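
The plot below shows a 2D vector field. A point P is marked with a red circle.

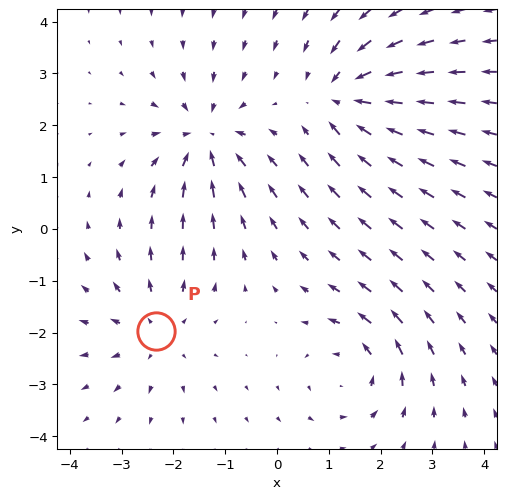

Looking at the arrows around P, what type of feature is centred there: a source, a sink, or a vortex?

At P (-2.3, -2.0) the arrows spread outward. Divergence about +4, curl ≈0 — positive divergence with near-zero curl is a source.

source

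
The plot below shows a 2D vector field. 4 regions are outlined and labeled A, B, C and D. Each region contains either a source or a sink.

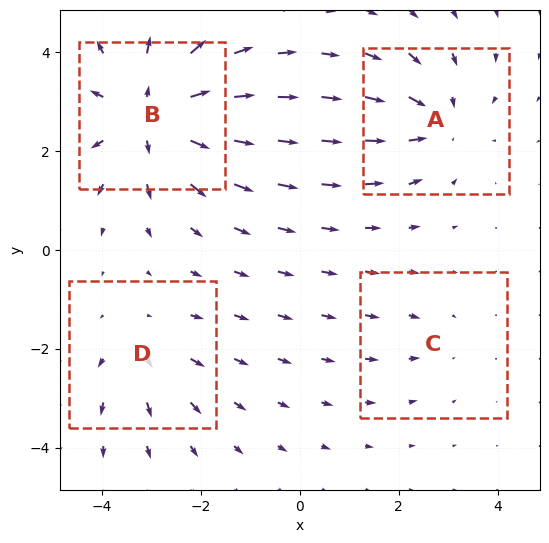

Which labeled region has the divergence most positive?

B

Divergence at each region's feature centre — A: about -4, B: about +6, C: about -2, D: about +3. Region B is most positive.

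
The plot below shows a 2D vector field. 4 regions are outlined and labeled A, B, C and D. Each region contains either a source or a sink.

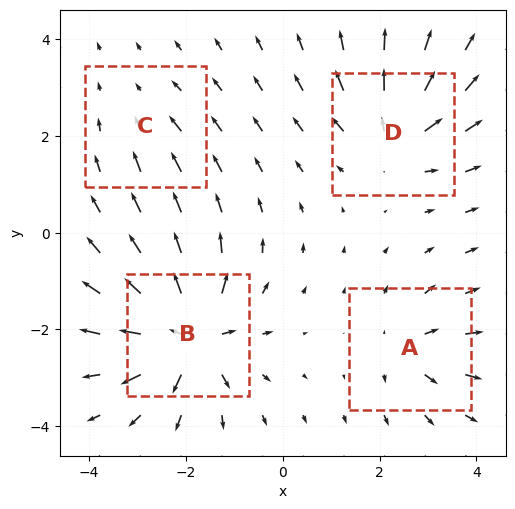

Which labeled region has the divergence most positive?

B

Divergence at each region's feature centre — A: about +4, B: about +9, C: about -2, D: about +6. Region B is most positive.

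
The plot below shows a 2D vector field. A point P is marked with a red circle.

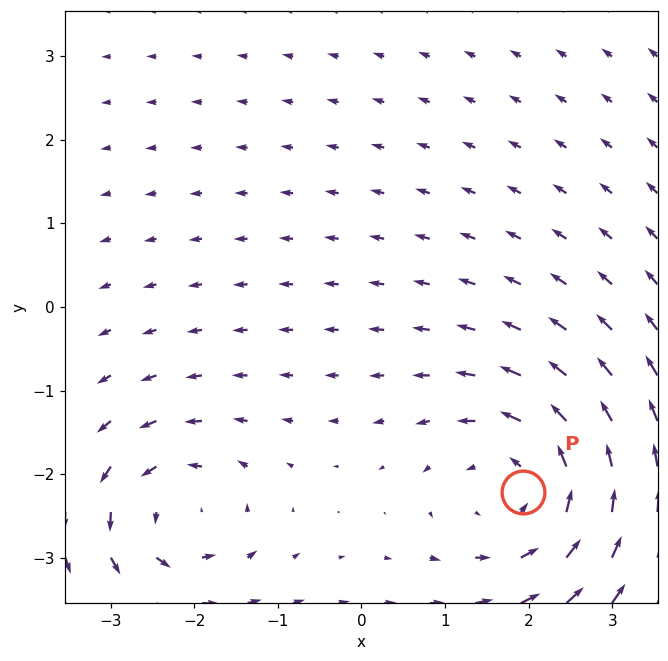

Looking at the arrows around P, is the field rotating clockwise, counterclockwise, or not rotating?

Near P at (1.9, -2.2) the arrows circulate counterclockwise. The curl (z-component) there is about +4; positive curl means counterclockwise rotation.

counterclockwise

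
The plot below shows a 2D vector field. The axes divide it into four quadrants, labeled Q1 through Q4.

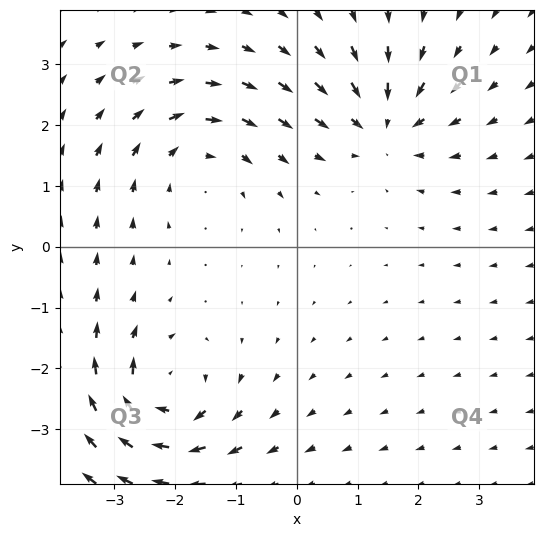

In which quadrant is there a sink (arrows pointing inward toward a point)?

Q1

The sink sits at approximately (1.4, 2.0), which lies in quadrant Q1. The divergence there is about -3, negative as expected for a sink.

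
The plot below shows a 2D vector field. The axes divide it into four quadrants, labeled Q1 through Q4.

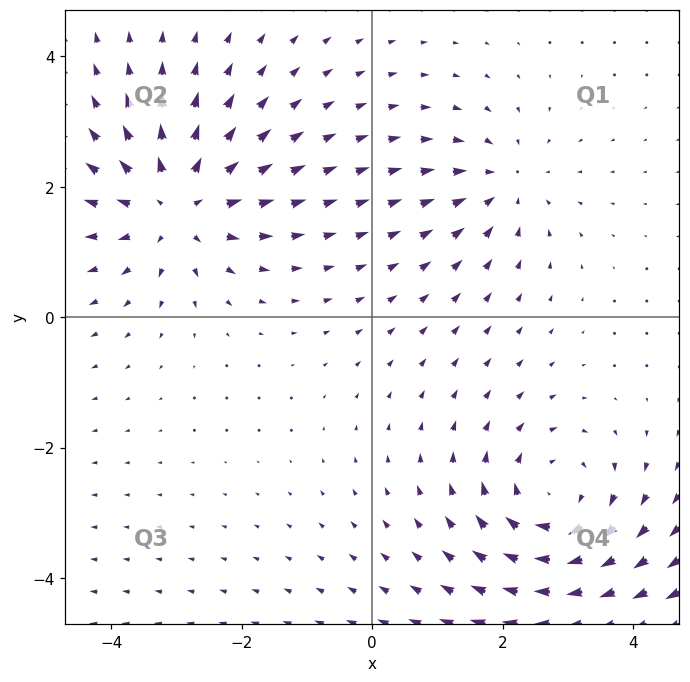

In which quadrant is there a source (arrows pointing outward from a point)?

Q2

The source sits at approximately (-3.0, 1.7), which lies in quadrant Q2. The divergence there is about +5, positive as expected for a source.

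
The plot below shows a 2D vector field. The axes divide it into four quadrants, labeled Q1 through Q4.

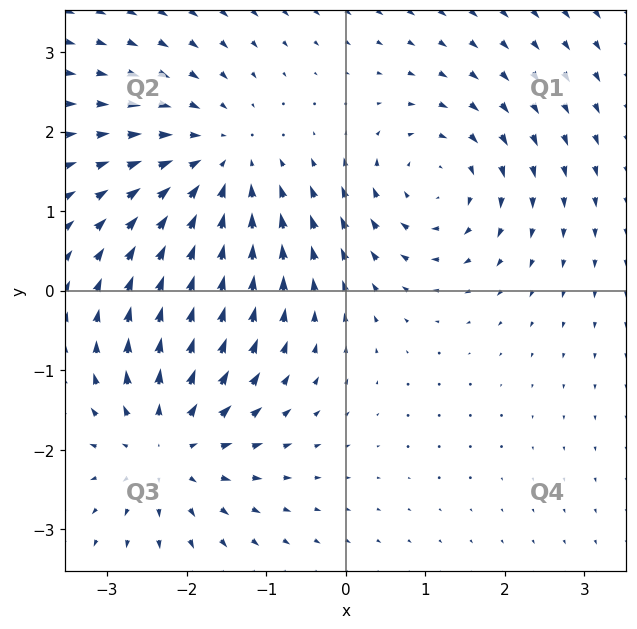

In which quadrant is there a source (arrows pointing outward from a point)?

Q3

The source sits at approximately (-2.2, -1.9), which lies in quadrant Q3. The divergence there is about +5, positive as expected for a source.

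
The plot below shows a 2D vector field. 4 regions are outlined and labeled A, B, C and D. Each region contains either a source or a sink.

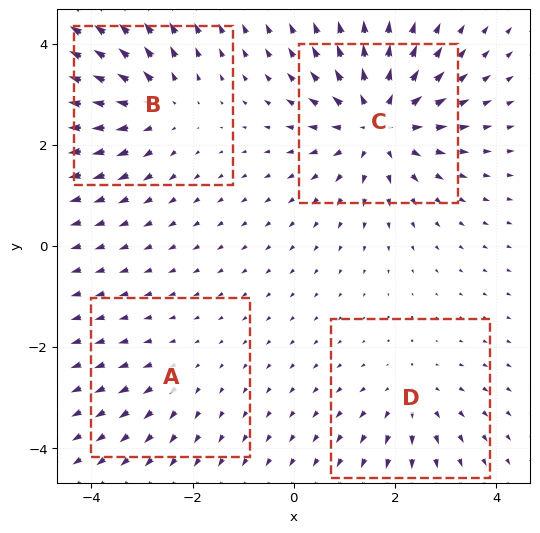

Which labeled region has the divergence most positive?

Divergence at each region's feature centre — A: about +2, B: about +5, C: about +7, D: about +3. Region C is most positive.

C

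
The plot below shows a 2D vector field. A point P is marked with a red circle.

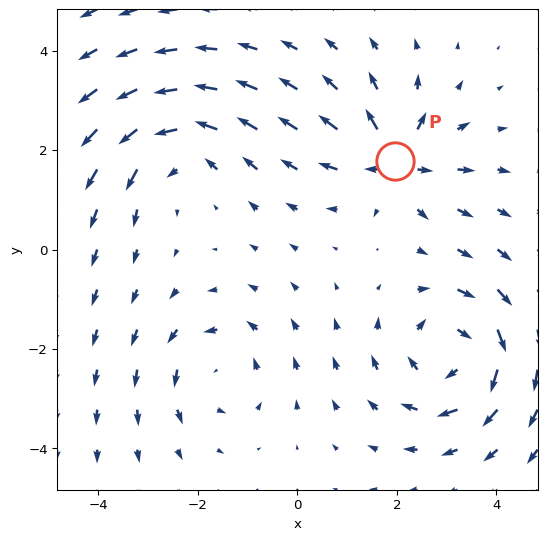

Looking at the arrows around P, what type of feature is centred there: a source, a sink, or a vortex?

source

At P (2.0, 1.8) the arrows spread outward. Divergence about +5, curl ≈0 — positive divergence with near-zero curl is a source.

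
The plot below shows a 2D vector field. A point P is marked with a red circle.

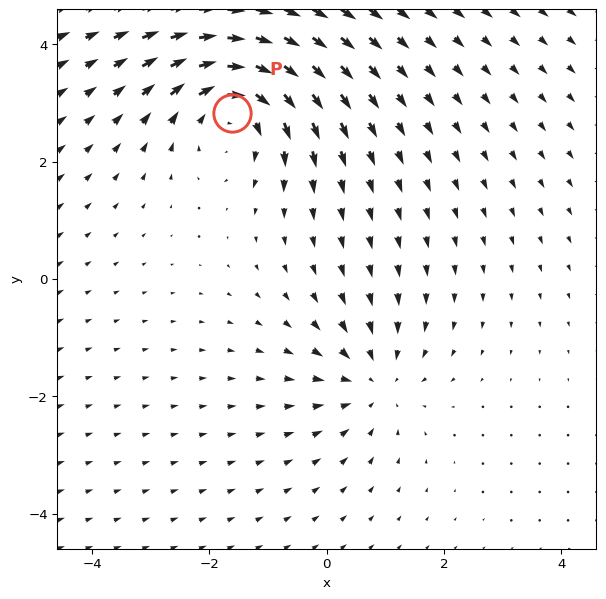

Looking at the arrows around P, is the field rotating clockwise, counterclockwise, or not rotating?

clockwise

Near P at (-1.6, 2.8) the arrows circulate clockwise. The curl (z-component) there is about -4; negative curl means clockwise rotation.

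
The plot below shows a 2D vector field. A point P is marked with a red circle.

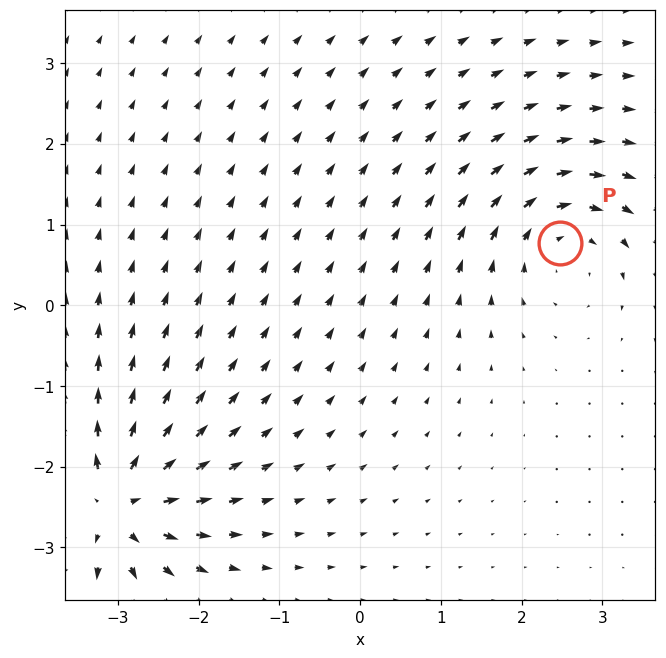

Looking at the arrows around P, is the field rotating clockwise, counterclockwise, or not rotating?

clockwise

Near P at (2.5, 0.8) the arrows circulate clockwise. The curl (z-component) there is about -4; negative curl means clockwise rotation.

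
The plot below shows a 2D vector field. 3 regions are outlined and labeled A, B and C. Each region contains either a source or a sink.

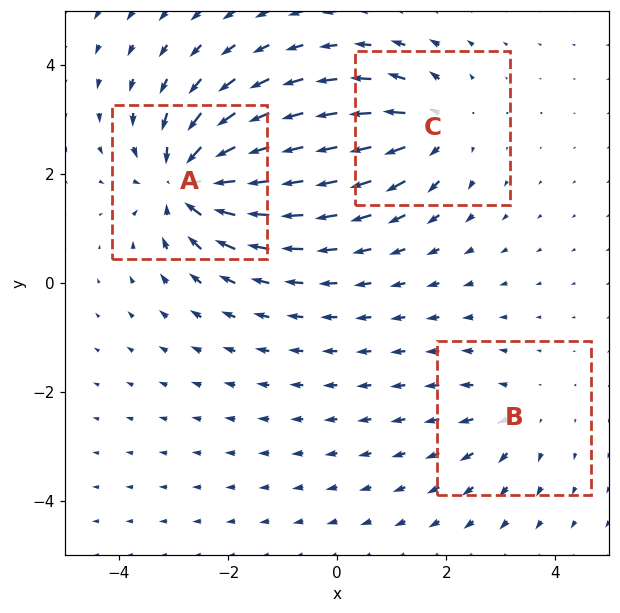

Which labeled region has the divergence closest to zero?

B

Divergence at each region's feature centre — A: about -6, B: about +2, C: about +4. Region B is closest to zero.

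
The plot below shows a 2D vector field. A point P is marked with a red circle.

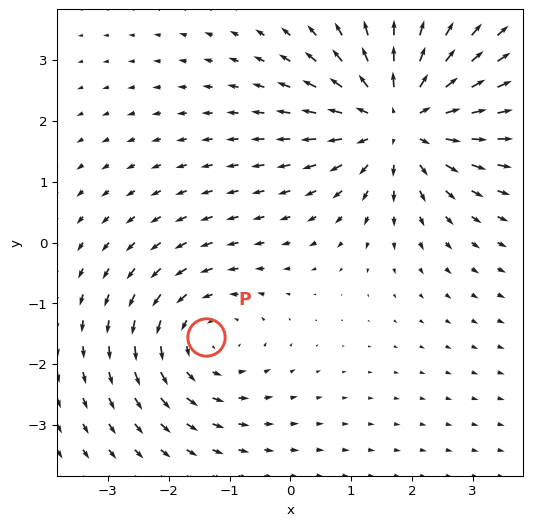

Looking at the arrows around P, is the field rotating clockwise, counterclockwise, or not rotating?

counterclockwise

Near P at (-1.4, -1.6) the arrows circulate counterclockwise. The curl (z-component) there is about +3; positive curl means counterclockwise rotation.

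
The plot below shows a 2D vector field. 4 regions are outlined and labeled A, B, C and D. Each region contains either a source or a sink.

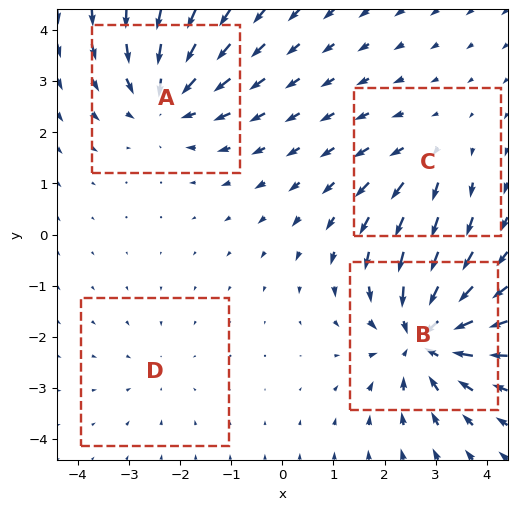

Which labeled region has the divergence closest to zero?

D

Divergence at each region's feature centre — A: about -5, B: about -7, C: about +3, D: about -2. Region D is closest to zero.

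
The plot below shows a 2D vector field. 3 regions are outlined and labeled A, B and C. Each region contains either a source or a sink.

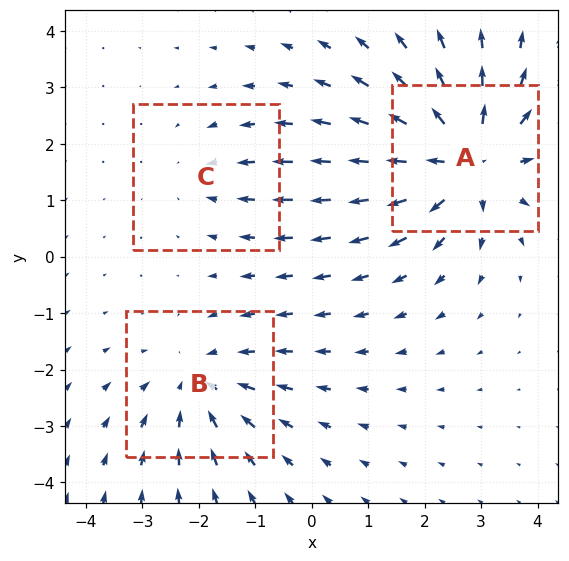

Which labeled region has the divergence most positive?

A

Divergence at each region's feature centre — A: about +4, B: about -3, C: about -2. Region A is most positive.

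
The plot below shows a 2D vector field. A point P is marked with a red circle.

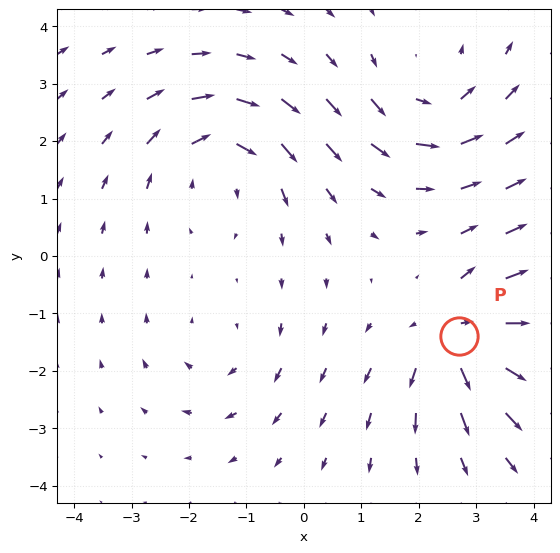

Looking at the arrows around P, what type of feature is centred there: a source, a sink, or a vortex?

At P (2.7, -1.4) the arrows spread outward. Divergence about +7, curl ≈0 — positive divergence with near-zero curl is a source.

source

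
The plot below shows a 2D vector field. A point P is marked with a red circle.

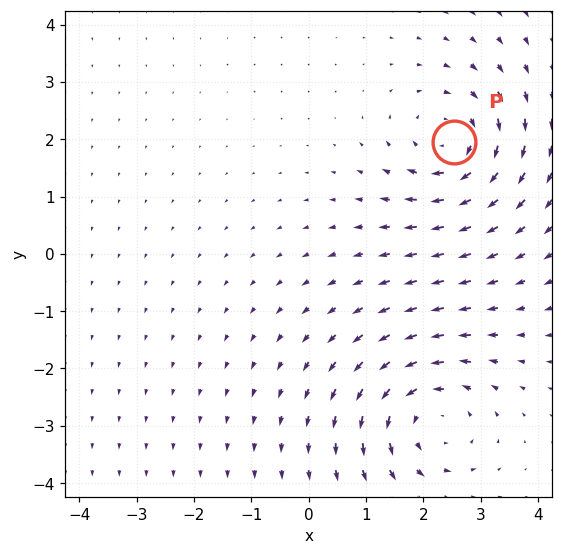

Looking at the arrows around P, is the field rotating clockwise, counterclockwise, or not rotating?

Near P at (2.5, 2.0) the arrows circulate clockwise. The curl (z-component) there is about -3; negative curl means clockwise rotation.

clockwise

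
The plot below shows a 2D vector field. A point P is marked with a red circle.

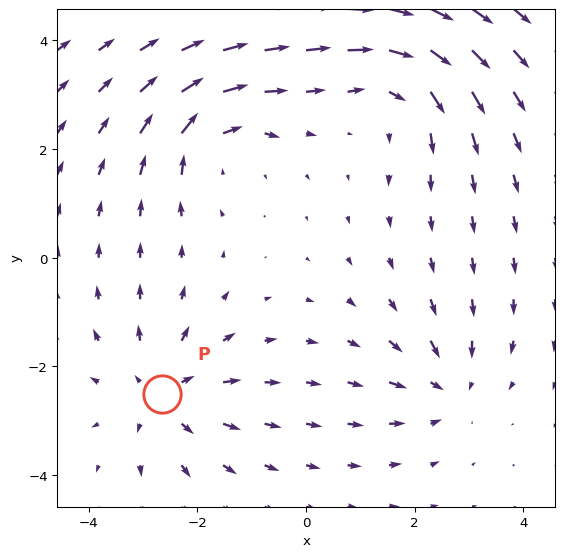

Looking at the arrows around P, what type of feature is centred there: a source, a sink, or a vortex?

source

At P (-2.6, -2.5) the arrows spread outward. Divergence about +4, curl ≈0 — positive divergence with near-zero curl is a source.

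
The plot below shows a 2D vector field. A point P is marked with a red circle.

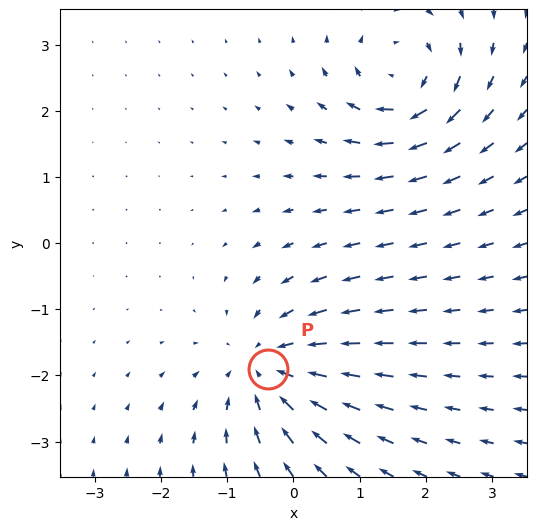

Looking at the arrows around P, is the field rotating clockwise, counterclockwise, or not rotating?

not rotating

Near P at (-0.4, -1.9) the arrows show no circulation. The curl there is ≈0.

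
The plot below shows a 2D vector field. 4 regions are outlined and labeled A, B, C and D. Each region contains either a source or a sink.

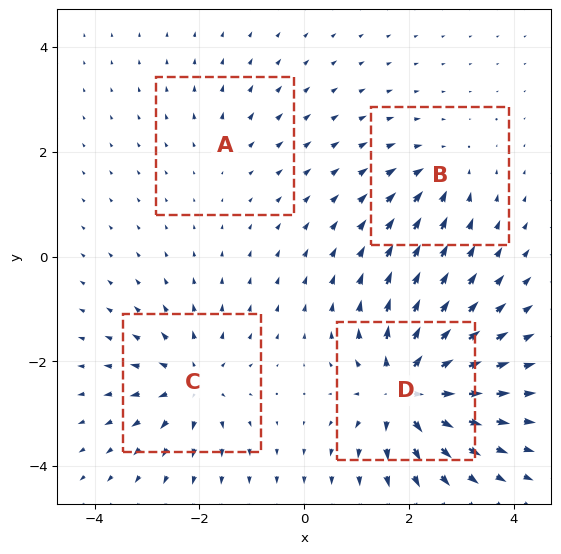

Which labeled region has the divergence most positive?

D

Divergence at each region's feature centre — A: about +2, B: about -4, C: about +6, D: about +9. Region D is most positive.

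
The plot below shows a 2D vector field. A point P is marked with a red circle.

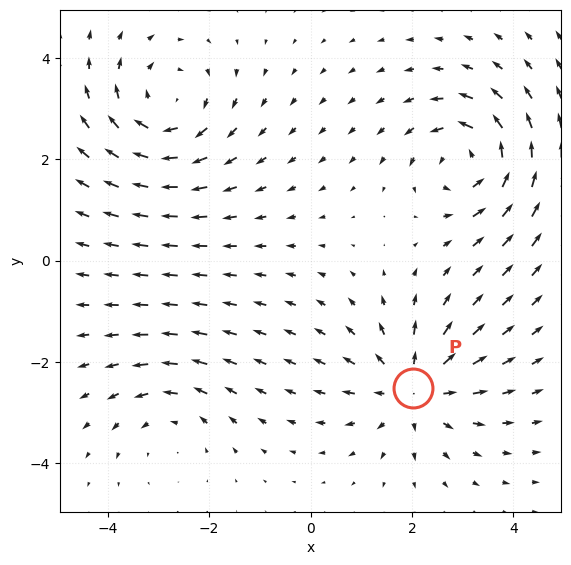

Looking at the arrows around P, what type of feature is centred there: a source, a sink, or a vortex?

At P (2.0, -2.5) the arrows spread outward. Divergence about +4, curl ≈0 — positive divergence with near-zero curl is a source.

source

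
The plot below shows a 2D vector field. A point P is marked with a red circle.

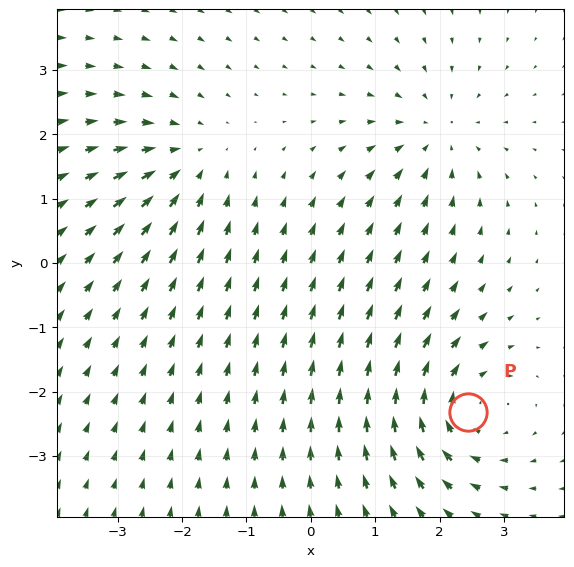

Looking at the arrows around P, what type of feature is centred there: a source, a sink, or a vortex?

vortex

At P (2.4, -2.3) the arrows circulate clockwise. Divergence ≈0, curl about -4 — near-zero divergence with nonzero curl is a vortex.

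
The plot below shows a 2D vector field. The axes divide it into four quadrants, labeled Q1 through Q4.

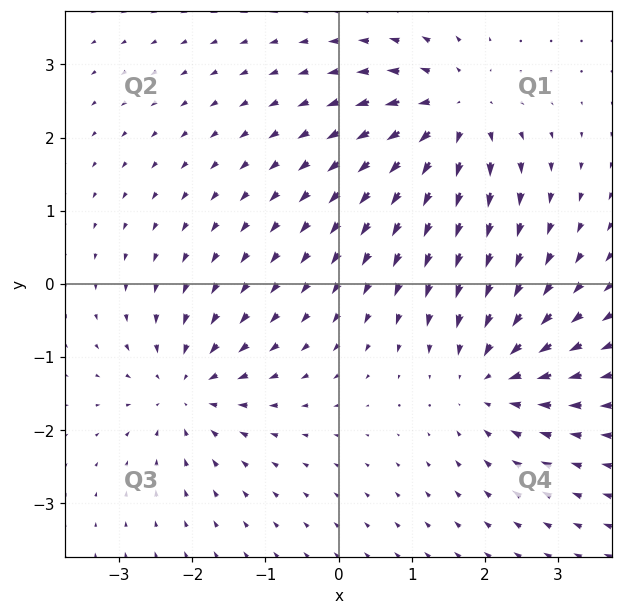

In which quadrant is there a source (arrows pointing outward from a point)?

The source sits at approximately (1.6, 2.3), which lies in quadrant Q1. The divergence there is about +4, positive as expected for a source.

Q1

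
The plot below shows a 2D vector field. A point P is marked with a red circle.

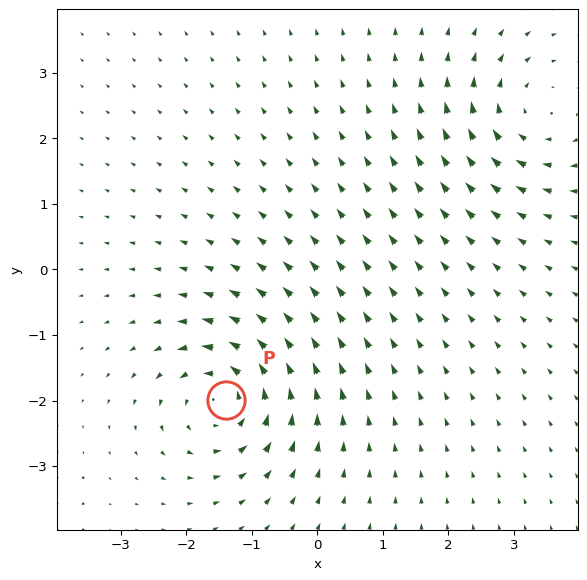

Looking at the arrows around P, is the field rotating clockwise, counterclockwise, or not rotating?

Near P at (-1.4, -2.0) the arrows circulate counterclockwise. The curl (z-component) there is about +6; positive curl means counterclockwise rotation.

counterclockwise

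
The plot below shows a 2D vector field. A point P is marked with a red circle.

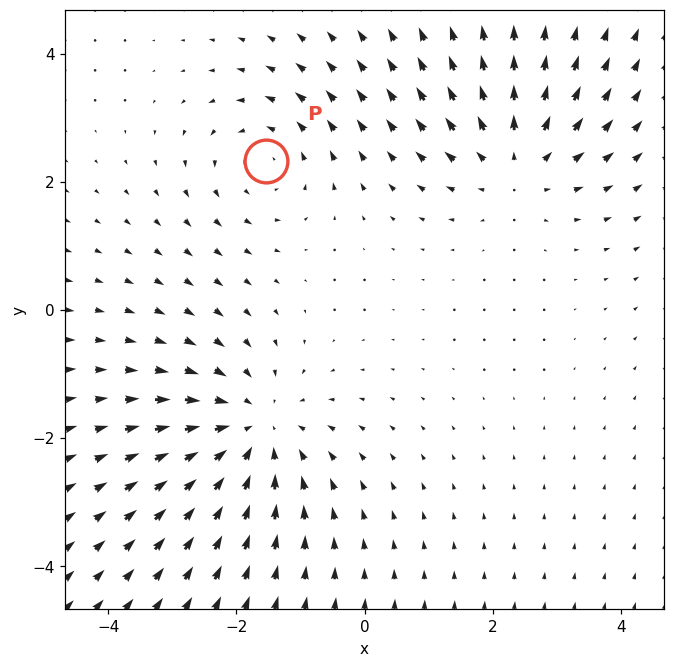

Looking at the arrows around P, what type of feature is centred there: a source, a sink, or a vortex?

vortex

At P (-1.5, 2.3) the arrows circulate counterclockwise. Divergence ≈0, curl about +3 — near-zero divergence with nonzero curl is a vortex.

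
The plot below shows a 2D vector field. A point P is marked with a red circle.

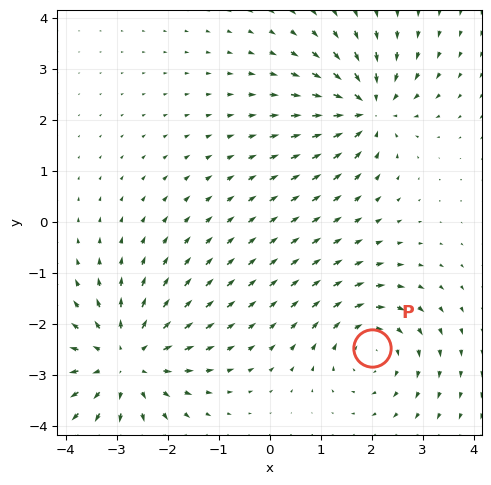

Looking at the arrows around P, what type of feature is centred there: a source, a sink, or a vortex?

vortex

At P (2.0, -2.5) the arrows circulate clockwise. Divergence ≈0, curl about -3 — near-zero divergence with nonzero curl is a vortex.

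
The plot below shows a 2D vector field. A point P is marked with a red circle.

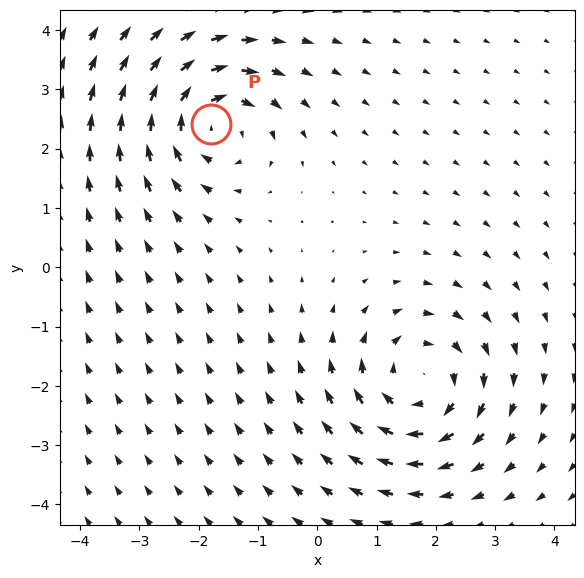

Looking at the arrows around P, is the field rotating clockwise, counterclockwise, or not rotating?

clockwise

Near P at (-1.8, 2.4) the arrows circulate clockwise. The curl (z-component) there is about -5; negative curl means clockwise rotation.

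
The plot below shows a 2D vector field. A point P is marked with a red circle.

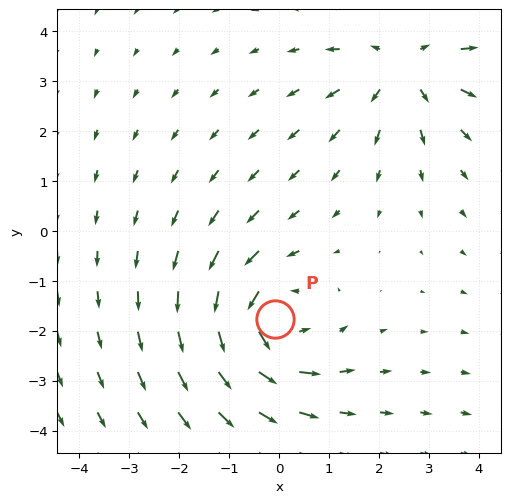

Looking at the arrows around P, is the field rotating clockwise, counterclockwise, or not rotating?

counterclockwise

Near P at (-0.1, -1.8) the arrows circulate counterclockwise. The curl (z-component) there is about +3; positive curl means counterclockwise rotation.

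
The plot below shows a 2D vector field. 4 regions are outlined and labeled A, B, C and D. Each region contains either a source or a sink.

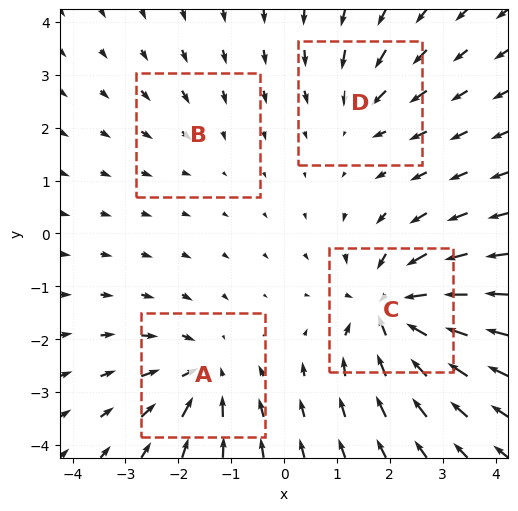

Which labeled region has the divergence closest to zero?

B

Divergence at each region's feature centre — A: about -5, B: about -2, C: about -8, D: about -4. Region B is closest to zero.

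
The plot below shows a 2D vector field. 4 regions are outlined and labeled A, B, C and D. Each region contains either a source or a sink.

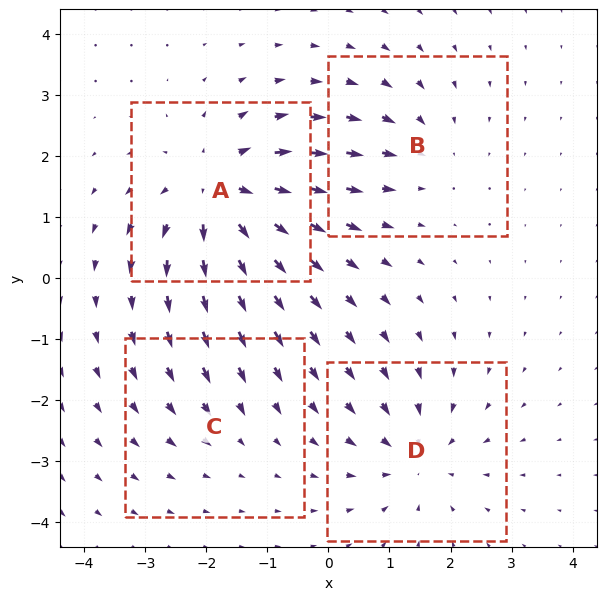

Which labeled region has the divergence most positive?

A

Divergence at each region's feature centre — A: about +7, B: about -3, C: about -2, D: about -5. Region A is most positive.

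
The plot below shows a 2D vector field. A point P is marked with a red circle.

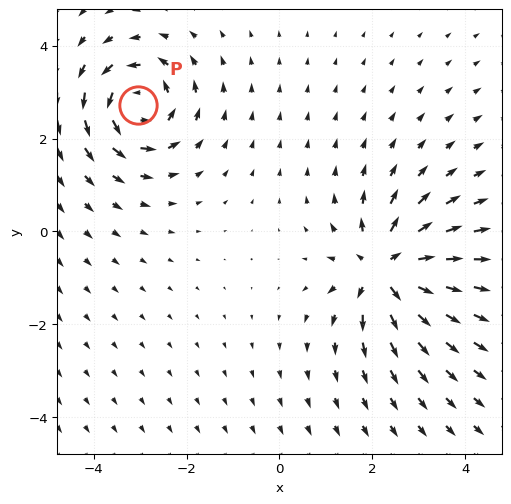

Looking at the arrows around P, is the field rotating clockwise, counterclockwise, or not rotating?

Near P at (-3.0, 2.7) the arrows circulate counterclockwise. The curl (z-component) there is about +4; positive curl means counterclockwise rotation.

counterclockwise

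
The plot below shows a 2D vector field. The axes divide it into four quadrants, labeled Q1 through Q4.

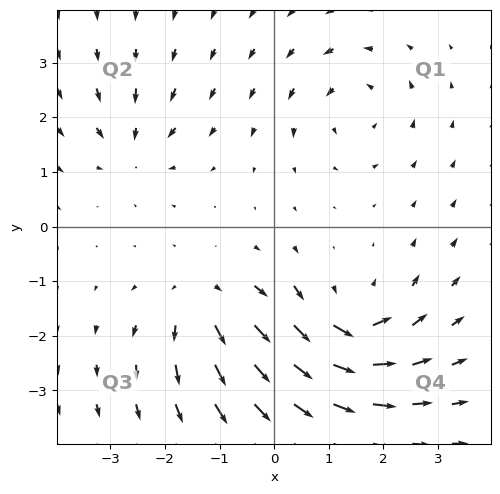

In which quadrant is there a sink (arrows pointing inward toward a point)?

Q2

The sink sits at approximately (-2.6, 1.5), which lies in quadrant Q2. The divergence there is about -3, negative as expected for a sink.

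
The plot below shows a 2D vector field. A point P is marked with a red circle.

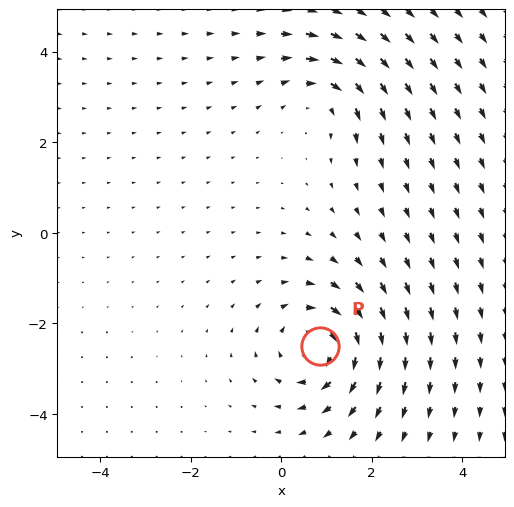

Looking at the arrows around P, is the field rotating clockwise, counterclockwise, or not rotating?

clockwise

Near P at (0.9, -2.5) the arrows circulate clockwise. The curl (z-component) there is about -5; negative curl means clockwise rotation.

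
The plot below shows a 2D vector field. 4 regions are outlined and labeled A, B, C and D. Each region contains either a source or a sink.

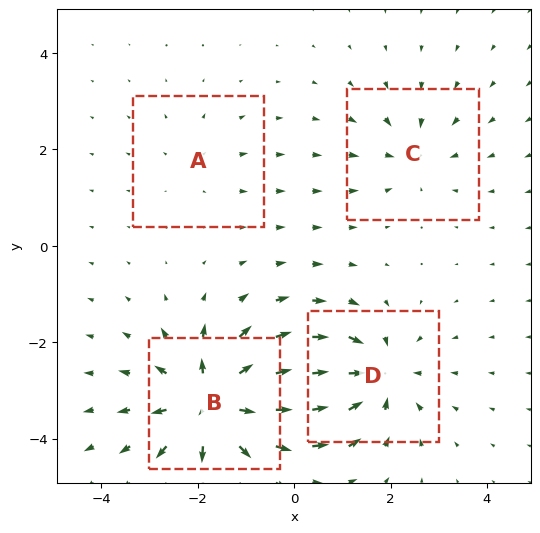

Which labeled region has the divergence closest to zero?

A

Divergence at each region's feature centre — A: about +2, B: about +8, C: about -3, D: about -6. Region A is closest to zero.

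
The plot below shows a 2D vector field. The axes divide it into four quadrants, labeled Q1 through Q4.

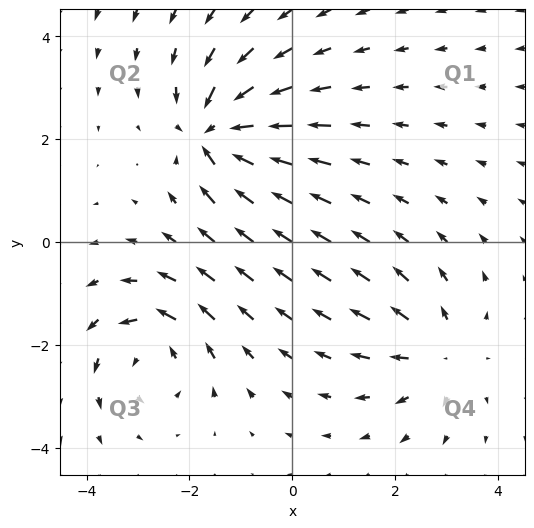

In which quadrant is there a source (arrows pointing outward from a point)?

The source sits at approximately (2.9, -2.1), which lies in quadrant Q4. The divergence there is about +3, positive as expected for a source.

Q4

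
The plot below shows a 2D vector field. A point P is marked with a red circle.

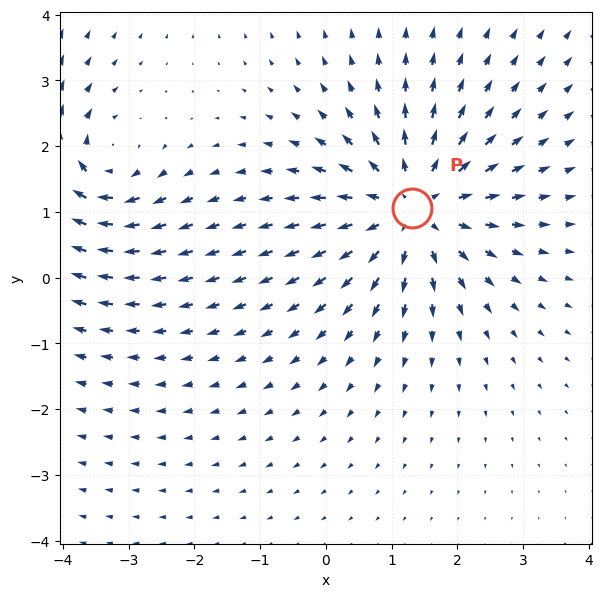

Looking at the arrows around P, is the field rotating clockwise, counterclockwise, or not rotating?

not rotating

Near P at (1.3, 1.1) the arrows show no circulation. The curl there is ≈0.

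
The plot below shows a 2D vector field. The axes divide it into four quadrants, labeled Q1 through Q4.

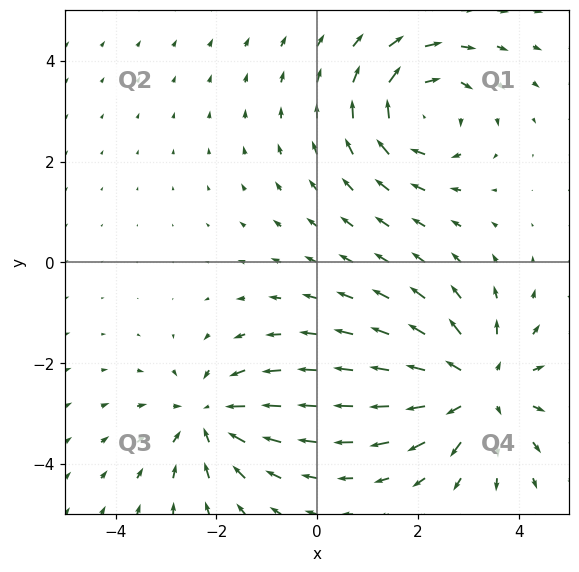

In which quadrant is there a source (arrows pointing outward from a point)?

Q4

The source sits at approximately (3.2, -2.5), which lies in quadrant Q4. The divergence there is about +3, positive as expected for a source.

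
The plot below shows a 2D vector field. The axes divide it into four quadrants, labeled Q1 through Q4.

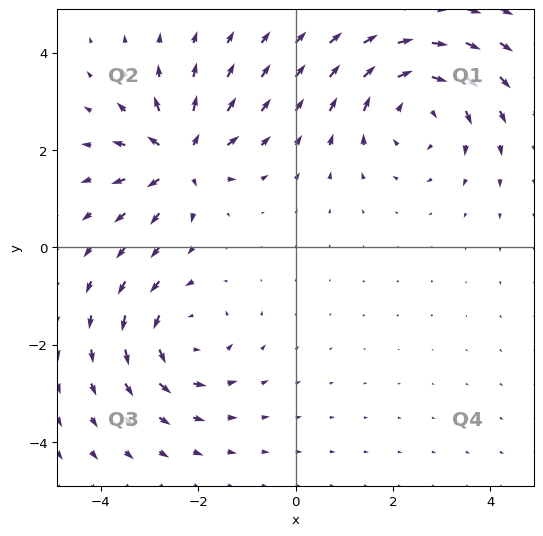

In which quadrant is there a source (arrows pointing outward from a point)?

Q2

The source sits at approximately (-2.4, 1.8), which lies in quadrant Q2. The divergence there is about +6, positive as expected for a source.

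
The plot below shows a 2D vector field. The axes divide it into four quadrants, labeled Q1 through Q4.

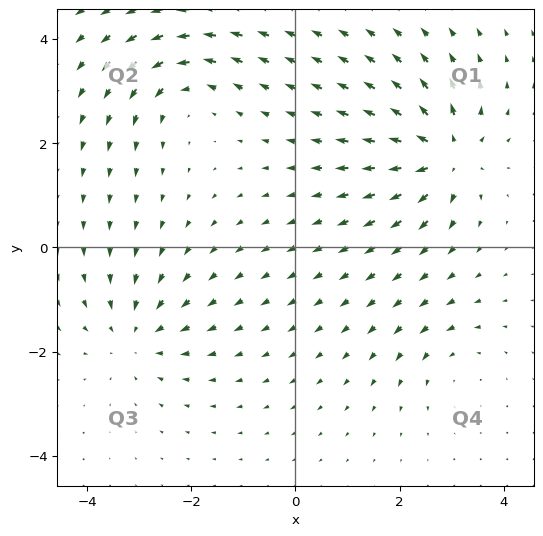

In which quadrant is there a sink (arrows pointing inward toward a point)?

The sink sits at approximately (-3.1, -1.7), which lies in quadrant Q3. The divergence there is about -4, negative as expected for a sink.

Q3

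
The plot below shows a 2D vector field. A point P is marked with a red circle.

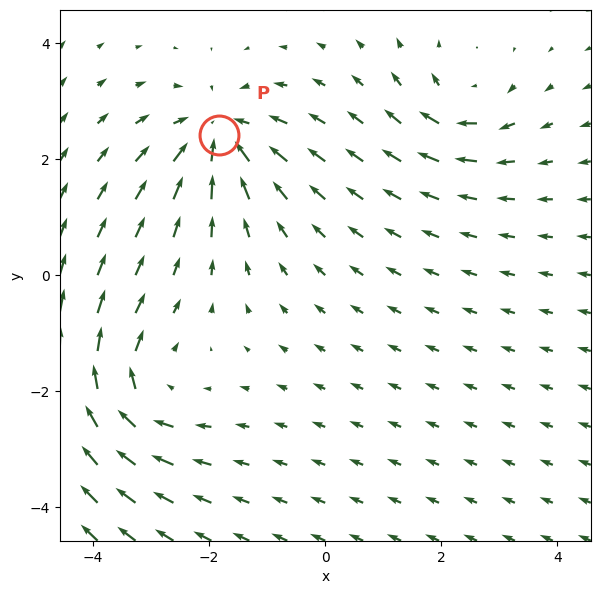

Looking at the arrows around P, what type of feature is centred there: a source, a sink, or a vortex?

At P (-1.8, 2.4) the arrows converge inward. Divergence about -4, curl ≈0 — negative divergence with near-zero curl is a sink.

sink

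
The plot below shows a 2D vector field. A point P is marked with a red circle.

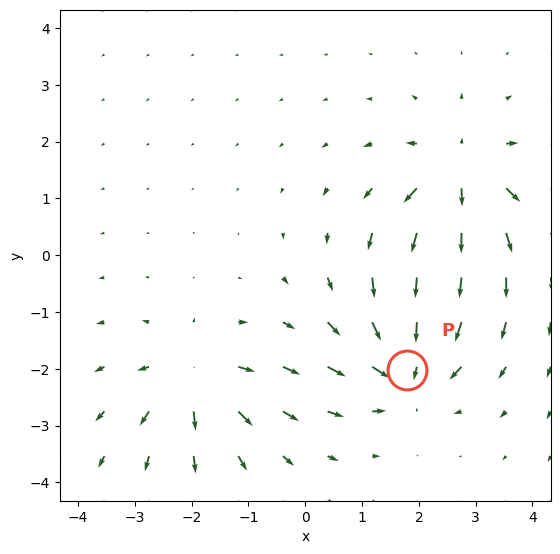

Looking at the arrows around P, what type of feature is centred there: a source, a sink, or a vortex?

At P (1.8, -2.0) the arrows converge inward. Divergence about -7, curl ≈0 — negative divergence with near-zero curl is a sink.

sink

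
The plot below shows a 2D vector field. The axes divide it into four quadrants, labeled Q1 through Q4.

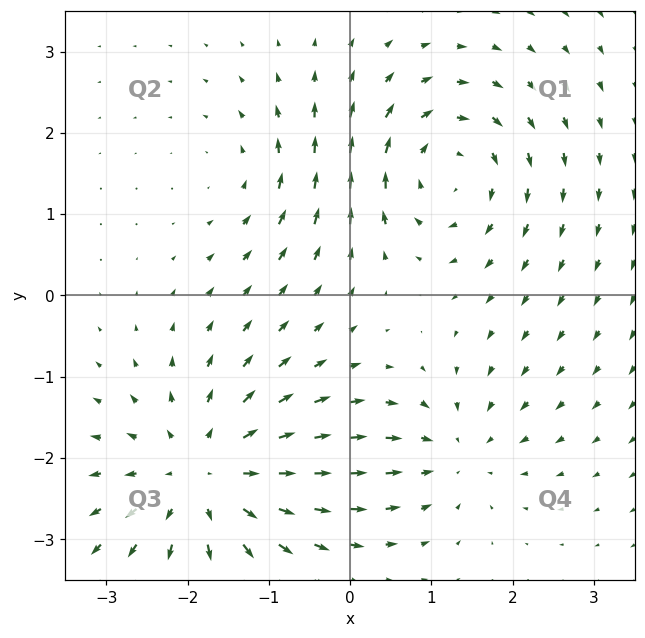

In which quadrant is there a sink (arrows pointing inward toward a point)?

Q4

The sink sits at approximately (1.3, -1.9), which lies in quadrant Q4. The divergence there is about -3, negative as expected for a sink.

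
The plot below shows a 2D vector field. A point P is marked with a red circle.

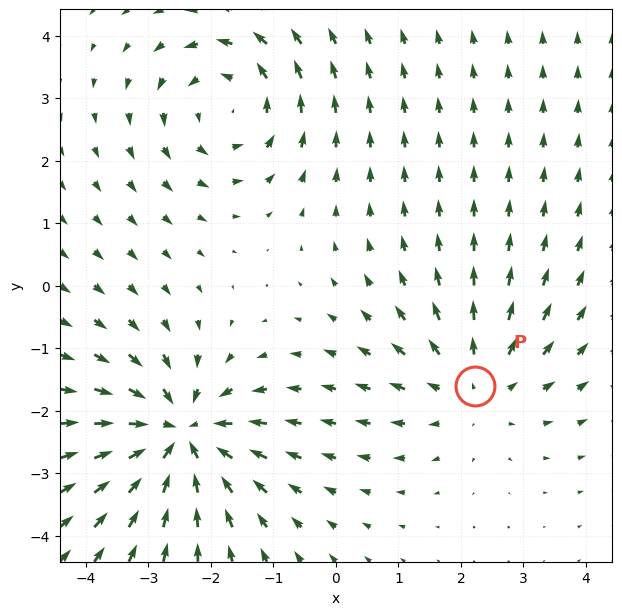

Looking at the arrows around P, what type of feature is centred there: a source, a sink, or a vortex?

source

At P (2.2, -1.6) the arrows spread outward. Divergence about +2, curl ≈0 — positive divergence with near-zero curl is a source.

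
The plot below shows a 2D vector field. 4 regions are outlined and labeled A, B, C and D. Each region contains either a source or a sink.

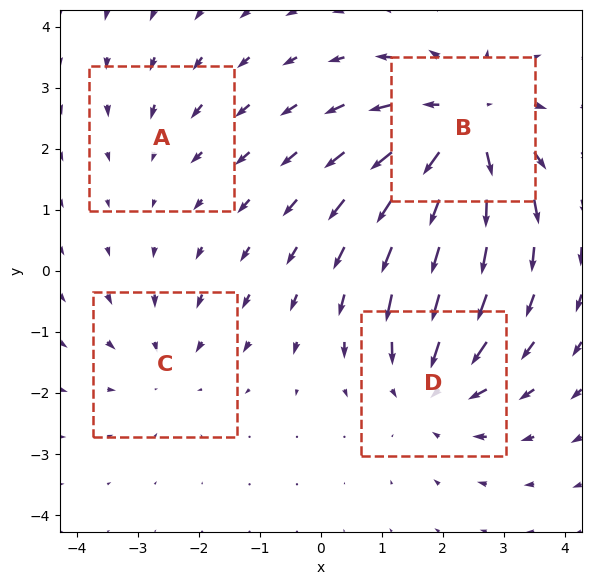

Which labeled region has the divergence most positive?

B

Divergence at each region's feature centre — A: about -2, B: about +7, C: about -3, D: about -5. Region B is most positive.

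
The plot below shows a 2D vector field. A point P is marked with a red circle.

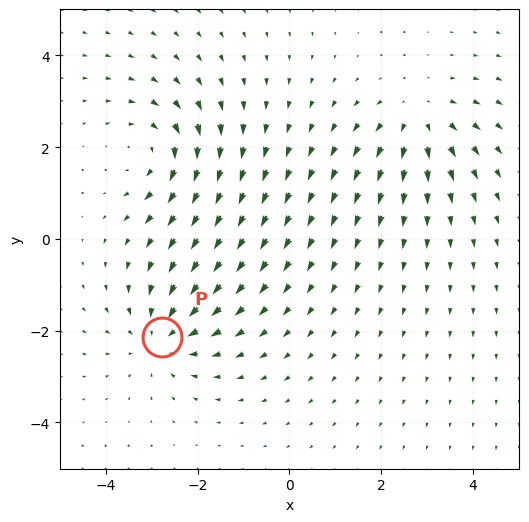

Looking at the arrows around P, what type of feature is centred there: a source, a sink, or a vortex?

At P (-2.8, -2.1) the arrows converge inward. Divergence about -4, curl ≈0 — negative divergence with near-zero curl is a sink.

sink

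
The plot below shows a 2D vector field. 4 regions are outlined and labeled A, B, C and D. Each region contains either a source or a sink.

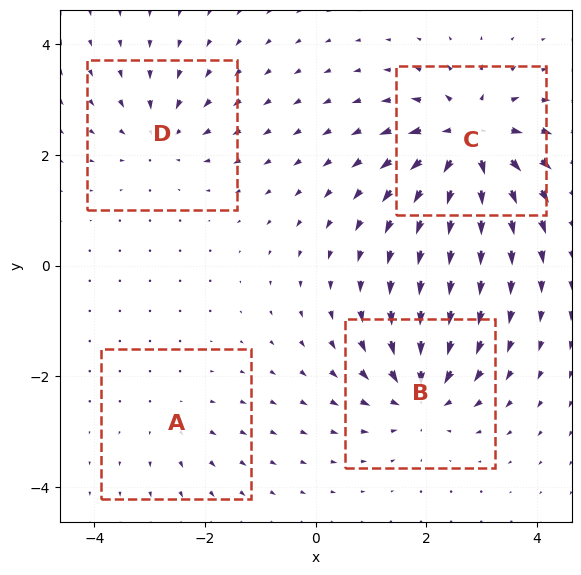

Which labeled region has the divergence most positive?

Divergence at each region's feature centre — A: about +2, B: about -6, C: about +8, D: about -4. Region C is most positive.

C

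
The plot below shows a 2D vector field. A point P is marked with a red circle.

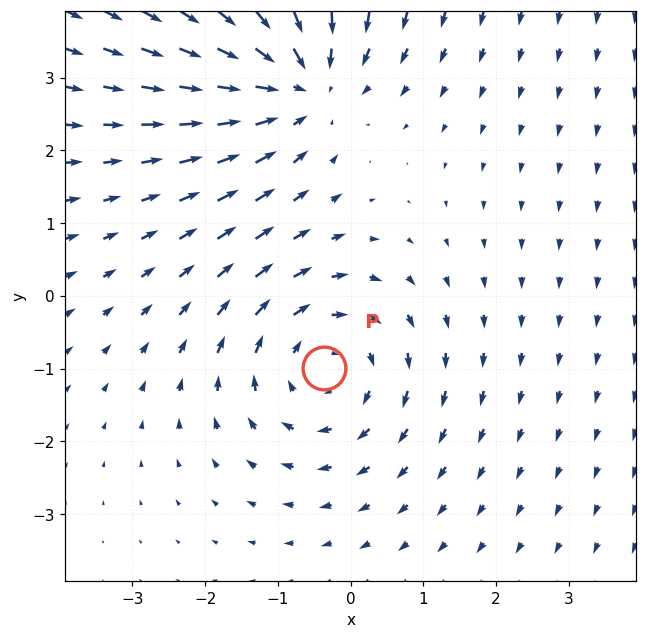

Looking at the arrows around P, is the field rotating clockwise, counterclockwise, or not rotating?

Near P at (-0.4, -1.0) the arrows circulate clockwise. The curl (z-component) there is about -4; negative curl means clockwise rotation.

clockwise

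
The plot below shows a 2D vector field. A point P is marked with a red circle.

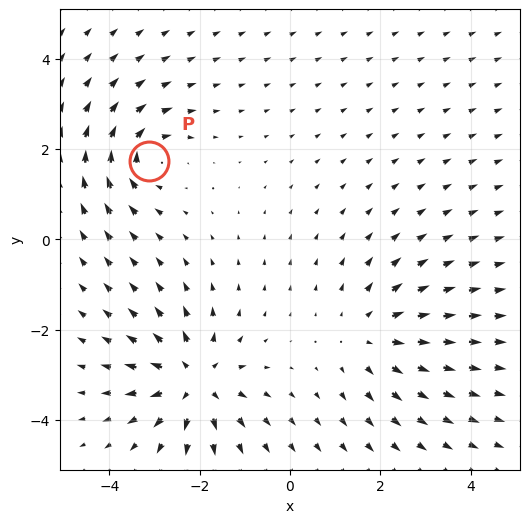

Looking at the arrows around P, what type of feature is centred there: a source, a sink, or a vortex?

vortex

At P (-3.1, 1.7) the arrows circulate clockwise. Divergence ≈0, curl about -4 — near-zero divergence with nonzero curl is a vortex.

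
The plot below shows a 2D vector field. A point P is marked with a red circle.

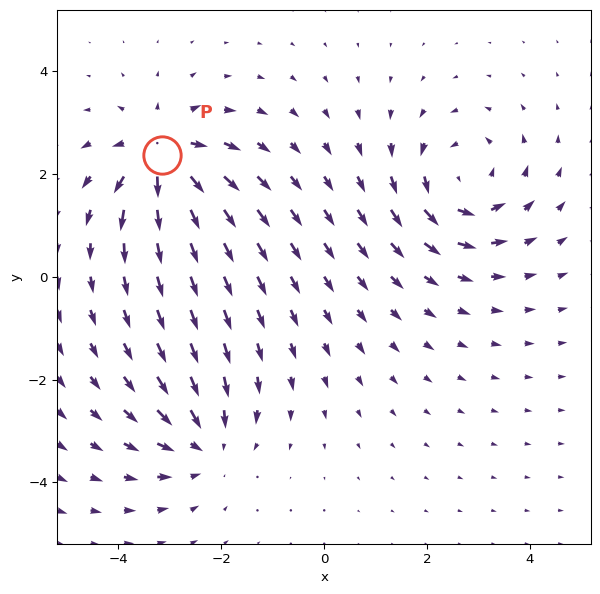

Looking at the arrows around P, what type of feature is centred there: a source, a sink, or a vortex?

source

At P (-3.1, 2.4) the arrows spread outward. Divergence about +5, curl ≈0 — positive divergence with near-zero curl is a source.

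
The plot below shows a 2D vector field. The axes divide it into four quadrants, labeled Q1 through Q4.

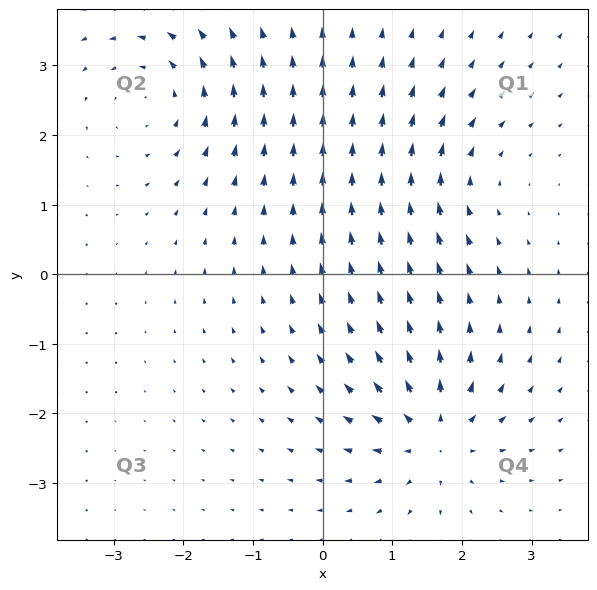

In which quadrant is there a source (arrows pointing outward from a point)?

Q4

The source sits at approximately (1.6, -2.3), which lies in quadrant Q4. The divergence there is about +7, positive as expected for a source.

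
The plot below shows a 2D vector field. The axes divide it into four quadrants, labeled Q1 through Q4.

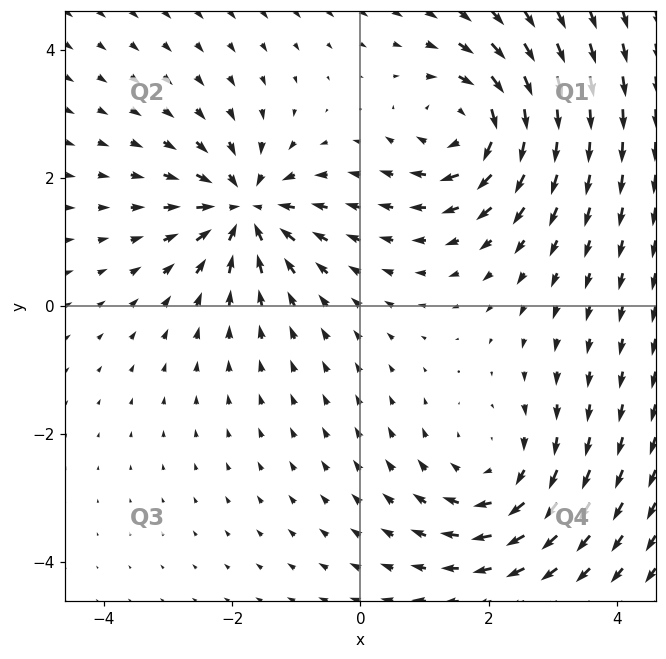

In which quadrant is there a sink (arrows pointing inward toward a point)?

The sink sits at approximately (-1.8, 1.5), which lies in quadrant Q2. The divergence there is about -7, negative as expected for a sink.

Q2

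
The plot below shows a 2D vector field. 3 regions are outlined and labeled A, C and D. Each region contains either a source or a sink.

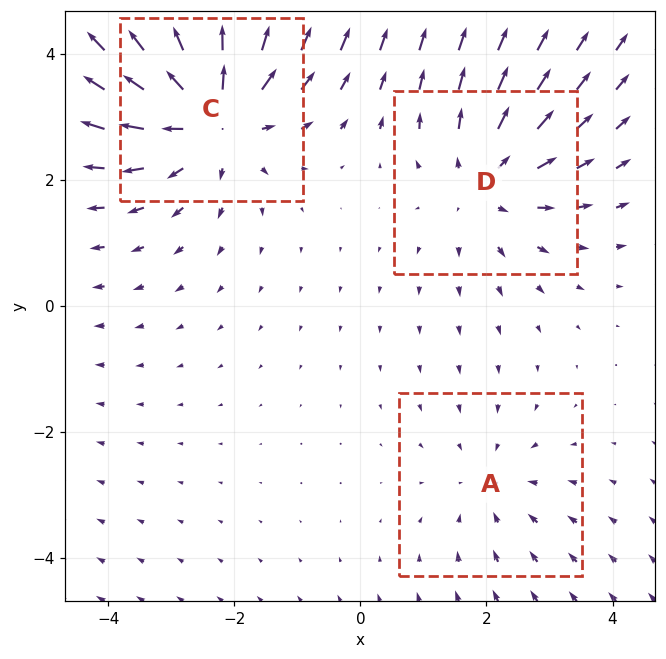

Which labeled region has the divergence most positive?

C

Divergence at each region's feature centre — A: about -2, C: about +4, D: about +3. Region C is most positive.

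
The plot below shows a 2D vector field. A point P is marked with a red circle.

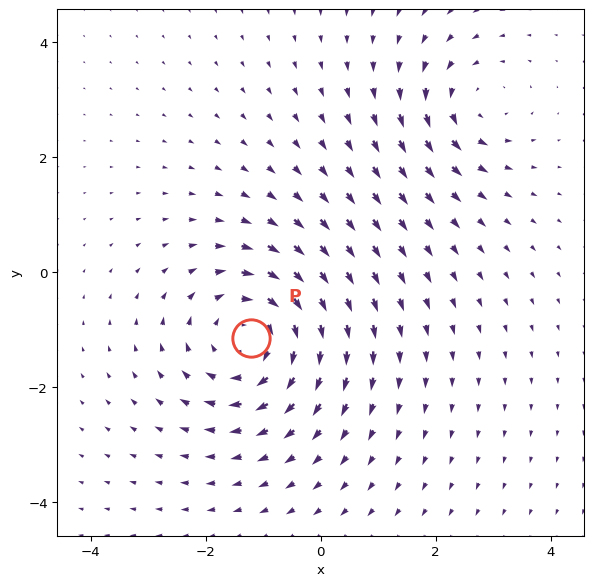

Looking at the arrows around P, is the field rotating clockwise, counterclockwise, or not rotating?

clockwise

Near P at (-1.2, -1.1) the arrows circulate clockwise. The curl (z-component) there is about -4; negative curl means clockwise rotation.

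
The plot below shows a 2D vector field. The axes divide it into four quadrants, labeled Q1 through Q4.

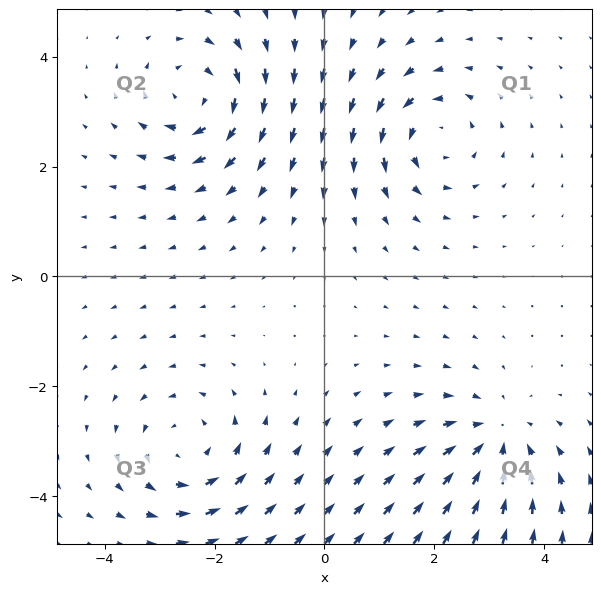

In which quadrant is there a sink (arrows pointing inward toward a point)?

Q4

The sink sits at approximately (3.1, -3.0), which lies in quadrant Q4. The divergence there is about -5, negative as expected for a sink.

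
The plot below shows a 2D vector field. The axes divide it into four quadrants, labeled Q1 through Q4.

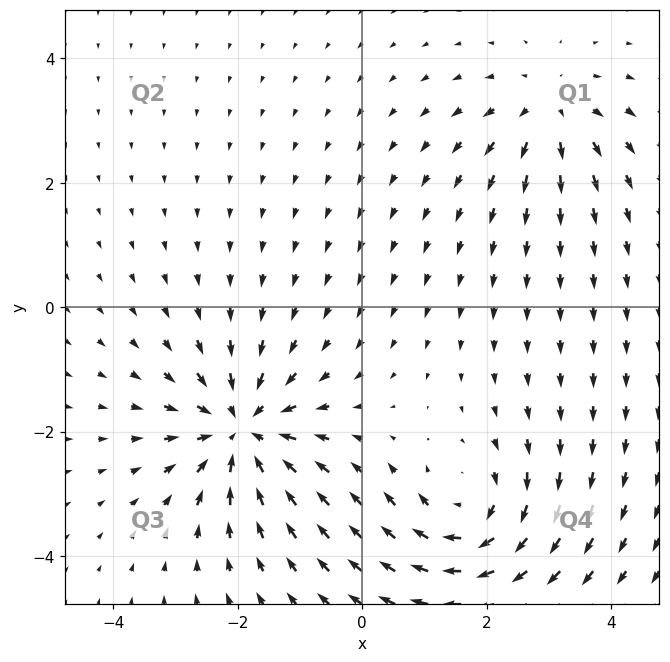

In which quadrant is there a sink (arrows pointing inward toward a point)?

Q3

The sink sits at approximately (-1.9, -2.0), which lies in quadrant Q3. The divergence there is about -5, negative as expected for a sink.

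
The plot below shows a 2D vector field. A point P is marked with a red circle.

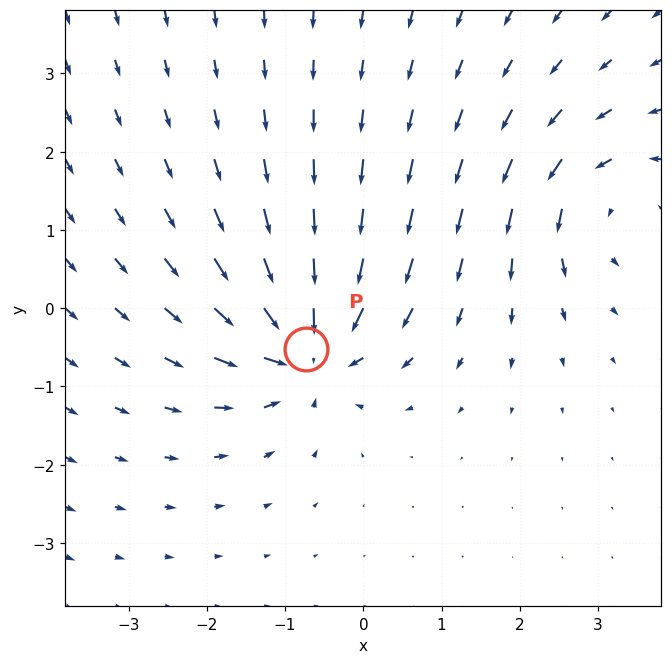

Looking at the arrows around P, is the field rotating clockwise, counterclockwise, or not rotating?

not rotating

Near P at (-0.7, -0.5) the arrows show no circulation. The curl there is ≈0.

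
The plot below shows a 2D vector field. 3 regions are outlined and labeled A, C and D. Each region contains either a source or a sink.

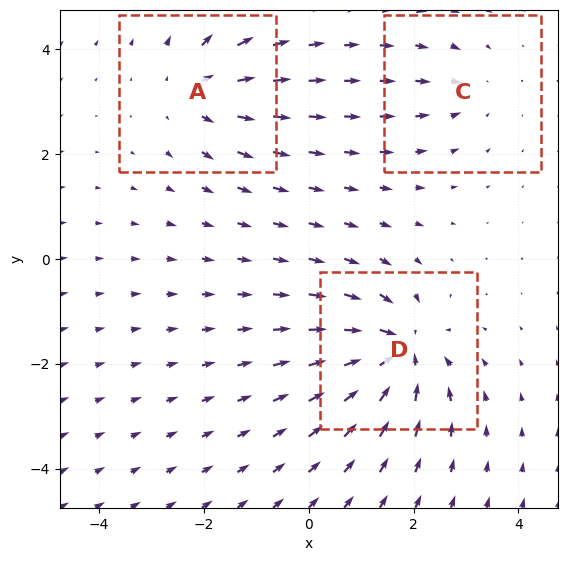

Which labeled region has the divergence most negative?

Divergence at each region's feature centre — A: about +4, C: about -2, D: about -6. Region D is most negative.

D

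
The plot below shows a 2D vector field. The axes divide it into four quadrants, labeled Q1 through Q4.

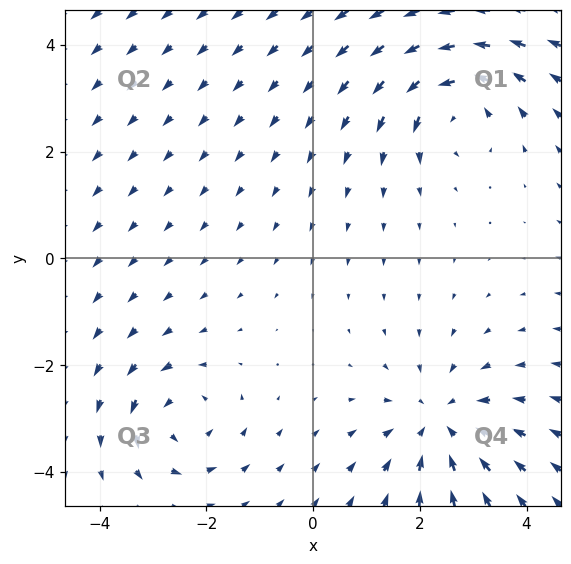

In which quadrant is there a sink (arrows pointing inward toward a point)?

Q4

The sink sits at approximately (2.4, -3.1), which lies in quadrant Q4. The divergence there is about -3, negative as expected for a sink.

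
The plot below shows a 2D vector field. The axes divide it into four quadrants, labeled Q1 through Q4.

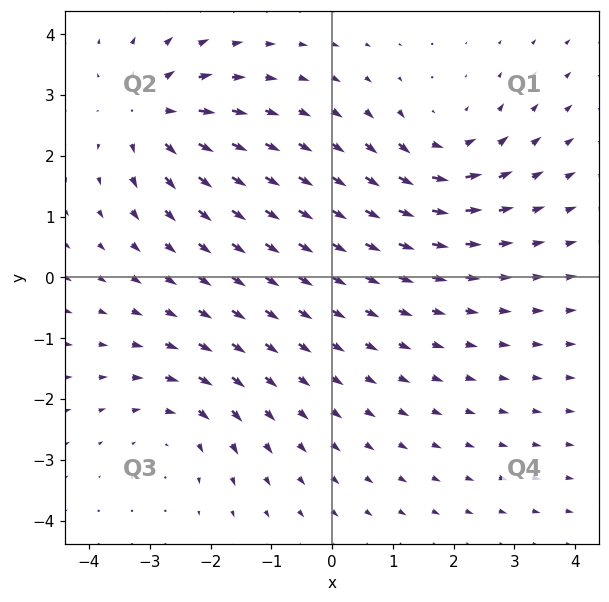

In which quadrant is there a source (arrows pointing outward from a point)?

Q2

The source sits at approximately (-3.0, 2.7), which lies in quadrant Q2. The divergence there is about +5, positive as expected for a source.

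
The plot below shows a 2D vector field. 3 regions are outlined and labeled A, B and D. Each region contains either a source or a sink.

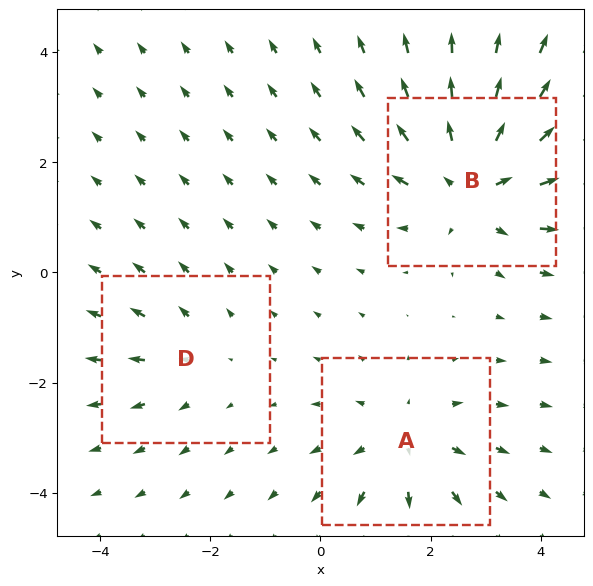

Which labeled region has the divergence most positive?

Divergence at each region's feature centre — A: about +3, B: about +4, D: about +2. Region B is most positive.

B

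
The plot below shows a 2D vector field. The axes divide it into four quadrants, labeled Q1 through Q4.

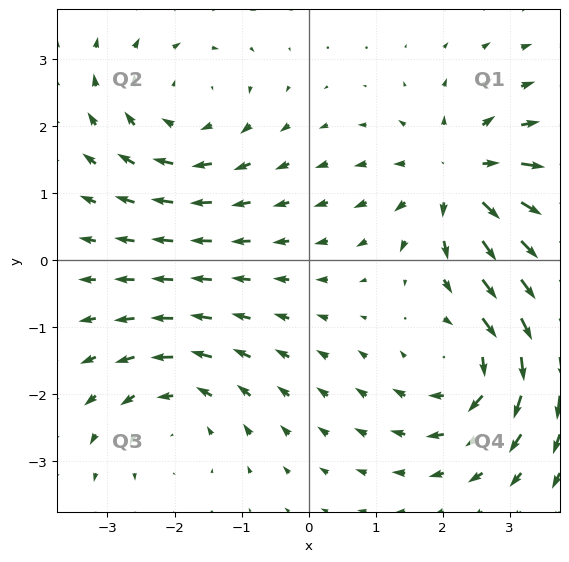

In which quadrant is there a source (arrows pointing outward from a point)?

The source sits at approximately (2.3, 1.2), which lies in quadrant Q1. The divergence there is about +6, positive as expected for a source.

Q1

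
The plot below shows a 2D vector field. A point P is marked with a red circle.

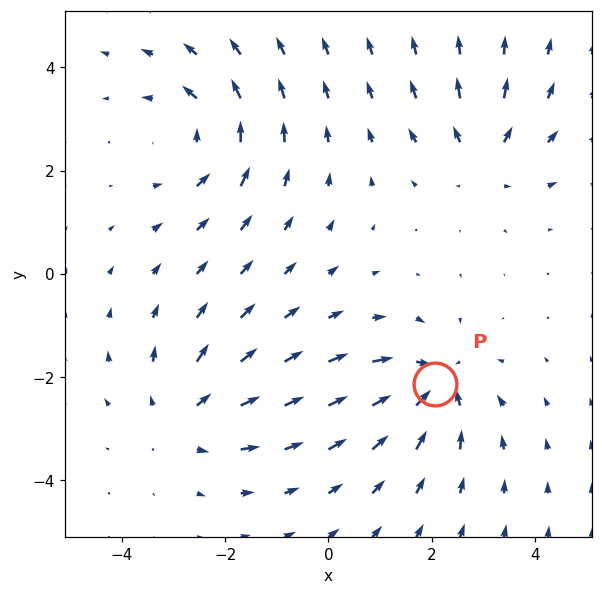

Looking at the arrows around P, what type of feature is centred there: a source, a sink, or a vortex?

At P (2.1, -2.1) the arrows converge inward. Divergence about -6, curl ≈0 — negative divergence with near-zero curl is a sink.

sink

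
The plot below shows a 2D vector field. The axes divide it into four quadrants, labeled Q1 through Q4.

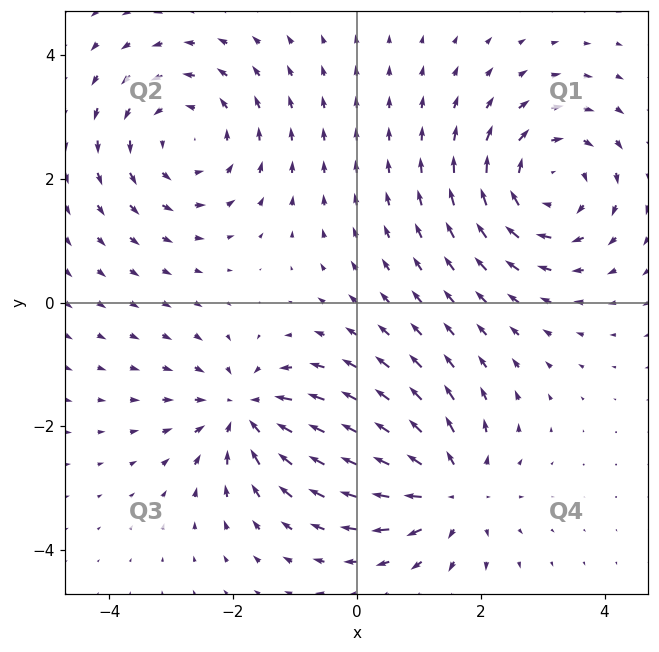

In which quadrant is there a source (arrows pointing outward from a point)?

Q4

The source sits at approximately (1.5, -3.0), which lies in quadrant Q4. The divergence there is about +5, positive as expected for a source.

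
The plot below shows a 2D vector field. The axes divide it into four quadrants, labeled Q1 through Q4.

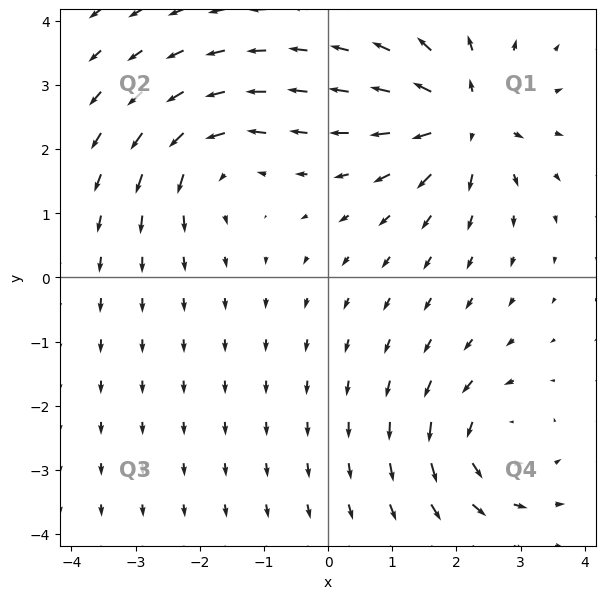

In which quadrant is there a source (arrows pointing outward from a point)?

Q1

The source sits at approximately (2.1, 2.5), which lies in quadrant Q1. The divergence there is about +6, positive as expected for a source.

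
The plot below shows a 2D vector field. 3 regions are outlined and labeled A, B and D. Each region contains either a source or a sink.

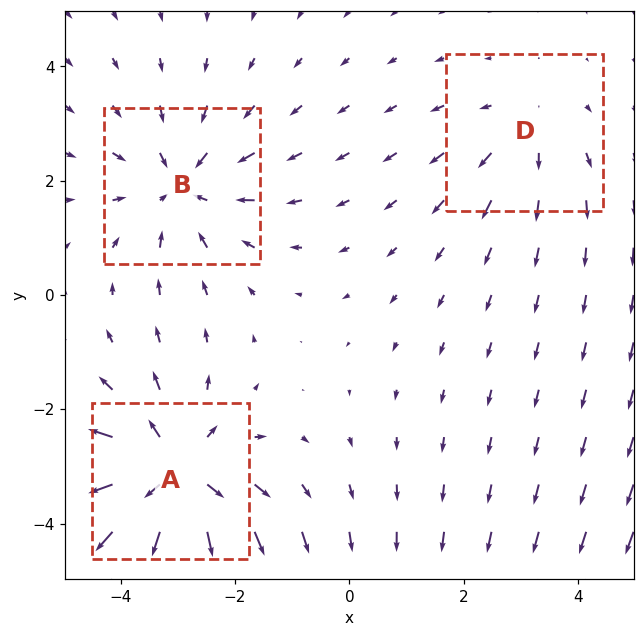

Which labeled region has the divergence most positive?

A

Divergence at each region's feature centre — A: about +5, B: about -3, D: about +2. Region A is most positive.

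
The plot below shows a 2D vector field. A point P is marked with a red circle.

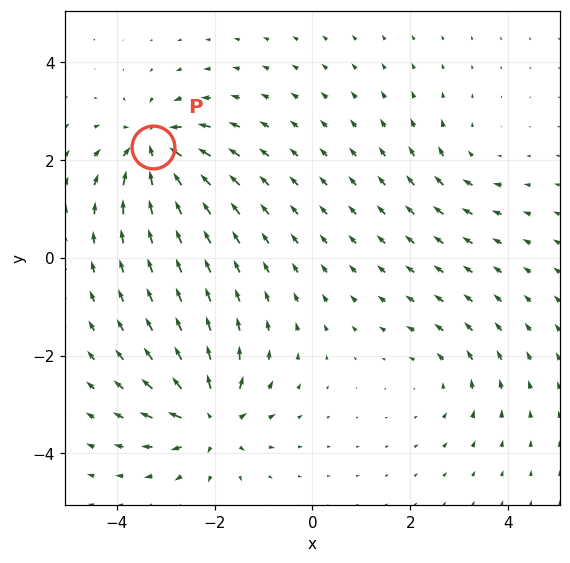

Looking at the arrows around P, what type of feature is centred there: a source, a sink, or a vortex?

sink

At P (-3.3, 2.3) the arrows converge inward. Divergence about -7, curl ≈0 — negative divergence with near-zero curl is a sink.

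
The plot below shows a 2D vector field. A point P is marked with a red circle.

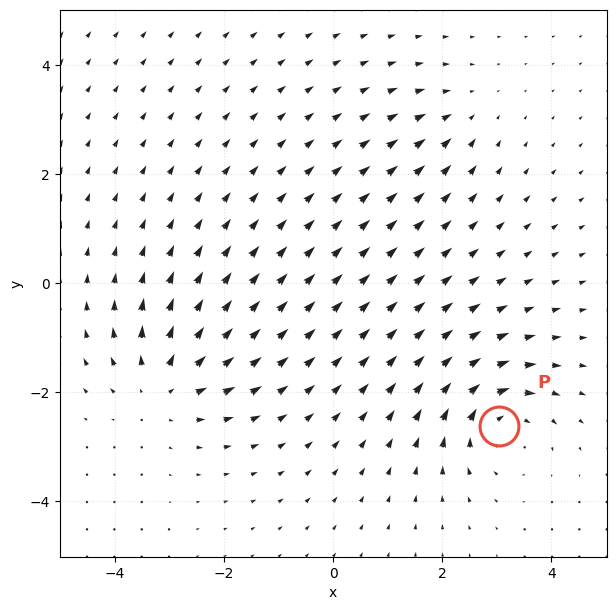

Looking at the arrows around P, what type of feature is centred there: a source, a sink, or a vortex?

vortex

At P (3.0, -2.6) the arrows circulate clockwise. Divergence ≈0, curl about -6 — near-zero divergence with nonzero curl is a vortex.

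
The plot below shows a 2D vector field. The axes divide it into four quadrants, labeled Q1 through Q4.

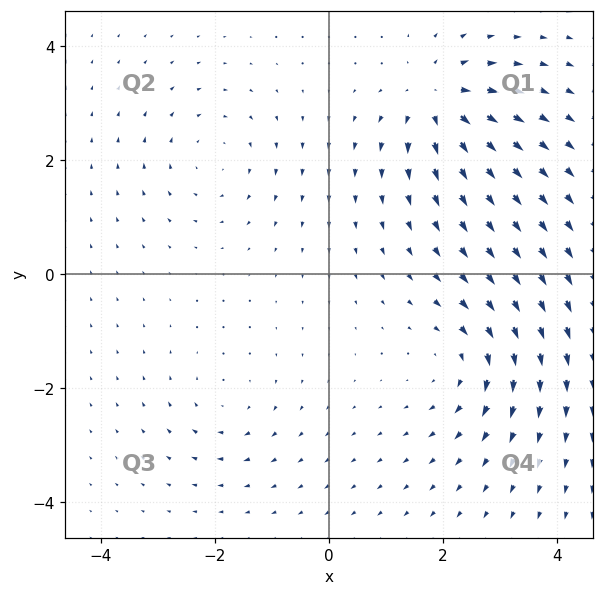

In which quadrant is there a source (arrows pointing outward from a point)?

The source sits at approximately (1.9, 3.1), which lies in quadrant Q1. The divergence there is about +7, positive as expected for a source.

Q1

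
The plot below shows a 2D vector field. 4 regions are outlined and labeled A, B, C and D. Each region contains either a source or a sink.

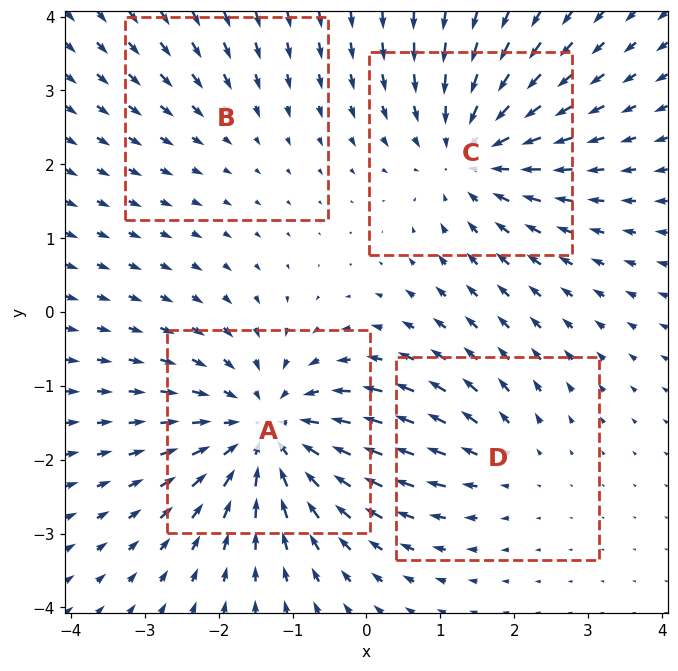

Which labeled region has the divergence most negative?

A

Divergence at each region's feature centre — A: about -6, B: about -2, C: about -5, D: about +3. Region A is most negative.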